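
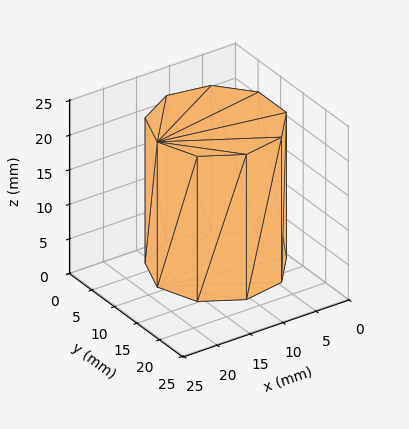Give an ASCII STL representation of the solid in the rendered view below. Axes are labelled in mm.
Reading the render: the shape is a regular 9-sided prism (a cylinder approximated with 9 flat sides), circumscribed radius ≈ 9 mm, height ≈ 21 mm (dimensions read to the nearest mm from the axis ticks). For the STL, each face is triangulated and given an outward normal.

solid part
  facet normal 0.0000 0.0000 -1.0000
    outer loop
      vertex 10.563 17.863 0.000
      vertex 15.894 14.785 0.000
      vertex 18.000 9.000 0.000
    endloop
  endfacet
  facet normal 0.0000 0.0000 -1.0000
    outer loop
      vertex 4.500 16.794 0.000
      vertex 10.563 17.863 0.000
      vertex 18.000 9.000 0.000
    endloop
  endfacet
  facet normal 0.0000 0.0000 -1.0000
    outer loop
      vertex 0.543 12.078 0.000
      vertex 4.500 16.794 0.000
      vertex 18.000 9.000 0.000
    endloop
  endfacet
  facet normal 0.0000 0.0000 -1.0000
    outer loop
      vertex 0.543 5.922 0.000
      vertex 0.543 12.078 0.000
      vertex 18.000 9.000 0.000
    endloop
  endfacet
  facet normal 0.0000 0.0000 -1.0000
    outer loop
      vertex 4.500 1.206 0.000
      vertex 0.543 5.922 0.000
      vertex 18.000 9.000 0.000
    endloop
  endfacet
  facet normal 0.0000 0.0000 -1.0000
    outer loop
      vertex 10.563 0.137 0.000
      vertex 4.500 1.206 0.000
      vertex 18.000 9.000 0.000
    endloop
  endfacet
  facet normal 0.0000 0.0000 -1.0000
    outer loop
      vertex 15.894 3.215 0.000
      vertex 10.563 0.137 0.000
      vertex 18.000 9.000 0.000
    endloop
  endfacet
  facet normal 0.0000 0.0000 1.0000
    outer loop
      vertex 18.000 9.000 21.000
      vertex 15.894 14.785 21.000
      vertex 10.563 17.863 21.000
    endloop
  endfacet
  facet normal 0.0000 0.0000 1.0000
    outer loop
      vertex 18.000 9.000 21.000
      vertex 10.563 17.863 21.000
      vertex 4.500 16.794 21.000
    endloop
  endfacet
  facet normal 0.0000 0.0000 1.0000
    outer loop
      vertex 18.000 9.000 21.000
      vertex 4.500 16.794 21.000
      vertex 0.543 12.078 21.000
    endloop
  endfacet
  facet normal 0.0000 0.0000 1.0000
    outer loop
      vertex 18.000 9.000 21.000
      vertex 0.543 12.078 21.000
      vertex 0.543 5.922 21.000
    endloop
  endfacet
  facet normal 0.0000 0.0000 1.0000
    outer loop
      vertex 18.000 9.000 21.000
      vertex 0.543 5.922 21.000
      vertex 4.500 1.206 21.000
    endloop
  endfacet
  facet normal 0.0000 0.0000 1.0000
    outer loop
      vertex 18.000 9.000 21.000
      vertex 4.500 1.206 21.000
      vertex 10.563 0.137 21.000
    endloop
  endfacet
  facet normal 0.0000 0.0000 1.0000
    outer loop
      vertex 18.000 9.000 21.000
      vertex 10.563 0.137 21.000
      vertex 15.894 3.215 21.000
    endloop
  endfacet
  facet normal 0.9397 0.3421 0.0000
    outer loop
      vertex 18.000 9.000 0.000
      vertex 15.894 14.785 0.000
      vertex 15.894 14.785 21.000
    endloop
  endfacet
  facet normal 0.9397 0.3421 0.0000
    outer loop
      vertex 18.000 9.000 0.000
      vertex 15.894 14.785 21.000
      vertex 18.000 9.000 21.000
    endloop
  endfacet
  facet normal 0.5000 0.8660 0.0000
    outer loop
      vertex 15.894 14.785 0.000
      vertex 10.563 17.863 0.000
      vertex 10.563 17.863 21.000
    endloop
  endfacet
  facet normal 0.5000 0.8660 0.0000
    outer loop
      vertex 15.894 14.785 0.000
      vertex 10.563 17.863 21.000
      vertex 15.894 14.785 21.000
    endloop
  endfacet
  facet normal -0.1736 0.9848 0.0000
    outer loop
      vertex 10.563 17.863 0.000
      vertex 4.500 16.794 0.000
      vertex 4.500 16.794 21.000
    endloop
  endfacet
  facet normal -0.1736 0.9848 0.0000
    outer loop
      vertex 10.563 17.863 0.000
      vertex 4.500 16.794 21.000
      vertex 10.563 17.863 21.000
    endloop
  endfacet
  facet normal -0.7661 0.6428 0.0000
    outer loop
      vertex 4.500 16.794 0.000
      vertex 0.543 12.078 0.000
      vertex 0.543 12.078 21.000
    endloop
  endfacet
  facet normal -0.7661 0.6428 0.0000
    outer loop
      vertex 4.500 16.794 0.000
      vertex 0.543 12.078 21.000
      vertex 4.500 16.794 21.000
    endloop
  endfacet
  facet normal -1.0000 0.0000 0.0000
    outer loop
      vertex 0.543 12.078 0.000
      vertex 0.543 5.922 0.000
      vertex 0.543 5.922 21.000
    endloop
  endfacet
  facet normal -1.0000 0.0000 0.0000
    outer loop
      vertex 0.543 12.078 0.000
      vertex 0.543 5.922 21.000
      vertex 0.543 12.078 21.000
    endloop
  endfacet
  facet normal -0.7661 -0.6428 0.0000
    outer loop
      vertex 0.543 5.922 0.000
      vertex 4.500 1.206 0.000
      vertex 4.500 1.206 21.000
    endloop
  endfacet
  facet normal -0.7661 -0.6428 0.0000
    outer loop
      vertex 0.543 5.922 0.000
      vertex 4.500 1.206 21.000
      vertex 0.543 5.922 21.000
    endloop
  endfacet
  facet normal -0.1736 -0.9848 0.0000
    outer loop
      vertex 4.500 1.206 0.000
      vertex 10.563 0.137 0.000
      vertex 10.563 0.137 21.000
    endloop
  endfacet
  facet normal -0.1736 -0.9848 0.0000
    outer loop
      vertex 4.500 1.206 0.000
      vertex 10.563 0.137 21.000
      vertex 4.500 1.206 21.000
    endloop
  endfacet
  facet normal 0.5000 -0.8660 0.0000
    outer loop
      vertex 10.563 0.137 0.000
      vertex 15.894 3.215 0.000
      vertex 15.894 3.215 21.000
    endloop
  endfacet
  facet normal 0.5000 -0.8660 0.0000
    outer loop
      vertex 10.563 0.137 0.000
      vertex 15.894 3.215 21.000
      vertex 10.563 0.137 21.000
    endloop
  endfacet
  facet normal 0.9397 -0.3421 0.0000
    outer loop
      vertex 15.894 3.215 0.000
      vertex 18.000 9.000 0.000
      vertex 18.000 9.000 21.000
    endloop
  endfacet
  facet normal 0.9397 -0.3421 0.0000
    outer loop
      vertex 15.894 3.215 0.000
      vertex 18.000 9.000 21.000
      vertex 15.894 3.215 21.000
    endloop
  endfacet
endsolid part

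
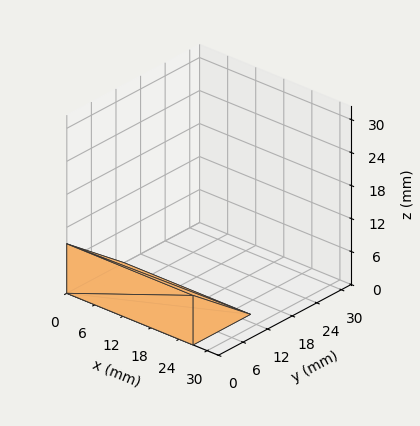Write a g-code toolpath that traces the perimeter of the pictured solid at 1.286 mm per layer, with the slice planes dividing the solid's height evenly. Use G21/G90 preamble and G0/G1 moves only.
Reading the render: the shape is a wedge (ramp): 27 × 14 mm base, rising to 9 mm along the y=0 edge and sloping linearly to z=0 at y=14 (dimensions read to the nearest mm from the axis ticks). For the g-code, the solid's height is divided into equal slices at the stated Δz and each level perimeter traced with G1 moves after a G0 lift.

; perimeter-only toolpath
G21 ; units = mm
G90 ; absolute positioning
G28 ; home
; layer 1
G0 Z1.286
G0 X0.000 Y0.000
G1 X27.000 Y0.000
G1 X27.000 Y12.000
G1 X0.000 Y12.000
G1 X0.000 Y0.000
; layer 2
G0 Z2.571
G0 X0.000 Y0.000
G1 X27.000 Y0.000
G1 X27.000 Y10.000
G1 X0.000 Y10.000
G1 X0.000 Y0.000
; layer 3
G0 Z3.857
G0 X0.000 Y0.000
G1 X27.000 Y0.000
G1 X27.000 Y8.000
G1 X0.000 Y8.000
G1 X0.000 Y0.000
; layer 4
G0 Z5.143
G0 X0.000 Y0.000
G1 X27.000 Y0.000
G1 X27.000 Y6.000
G1 X0.000 Y6.000
G1 X0.000 Y0.000
; layer 5
G0 Z6.429
G0 X0.000 Y0.000
G1 X27.000 Y0.000
G1 X27.000 Y4.000
G1 X0.000 Y4.000
G1 X0.000 Y0.000
; layer 6
G0 Z7.714
G0 X0.000 Y0.000
G1 X27.000 Y0.000
G1 X27.000 Y2.000
G1 X0.000 Y2.000
G1 X0.000 Y0.000
M2 ; end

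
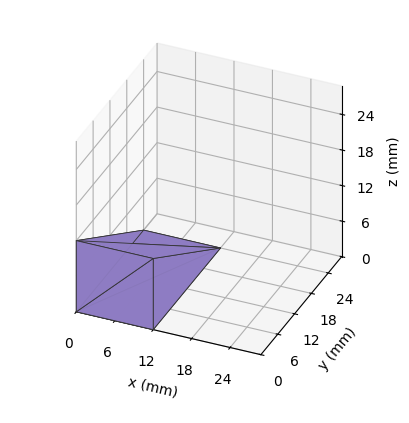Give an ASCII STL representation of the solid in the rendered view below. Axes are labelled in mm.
Reading the render: the shape is a wedge (ramp): 12 × 24 mm base, rising to 12 mm along the y=0 edge and sloping linearly to z=0 at y=24 (dimensions read to the nearest mm from the axis ticks). For the STL, each face is triangulated and given an outward normal.

solid part
  facet normal 0.0000 0.0000 -1.0000
    outer loop
      vertex 12.000 24.000 0.000
      vertex 12.000 0.000 0.000
      vertex 0.000 0.000 0.000
    endloop
  endfacet
  facet normal 0.0000 0.0000 -1.0000
    outer loop
      vertex 0.000 24.000 0.000
      vertex 12.000 24.000 0.000
      vertex 0.000 0.000 0.000
    endloop
  endfacet
  facet normal 0.0000 -1.0000 0.0000
    outer loop
      vertex 0.000 0.000 0.000
      vertex 12.000 0.000 0.000
      vertex 12.000 0.000 12.000
    endloop
  endfacet
  facet normal 0.0000 -1.0000 0.0000
    outer loop
      vertex 0.000 0.000 0.000
      vertex 12.000 0.000 12.000
      vertex 0.000 0.000 12.000
    endloop
  endfacet
  facet normal 0.0000 0.4472 0.8944
    outer loop
      vertex 0.000 0.000 12.000
      vertex 12.000 0.000 12.000
      vertex 12.000 24.000 0.000
    endloop
  endfacet
  facet normal 0.0000 0.4472 0.8944
    outer loop
      vertex 0.000 0.000 12.000
      vertex 12.000 24.000 0.000
      vertex 0.000 24.000 0.000
    endloop
  endfacet
  facet normal -1.0000 0.0000 0.0000
    outer loop
      vertex 0.000 0.000 12.000
      vertex 0.000 24.000 0.000
      vertex 0.000 0.000 0.000
    endloop
  endfacet
  facet normal 1.0000 0.0000 0.0000
    outer loop
      vertex 12.000 0.000 0.000
      vertex 12.000 24.000 0.000
      vertex 12.000 0.000 12.000
    endloop
  endfacet
endsolid part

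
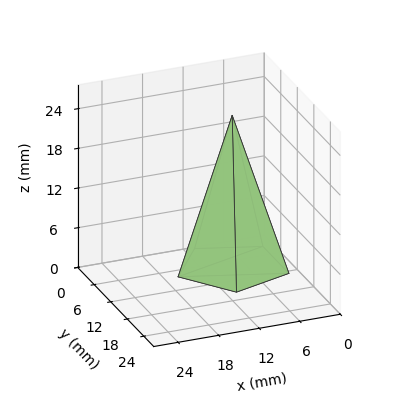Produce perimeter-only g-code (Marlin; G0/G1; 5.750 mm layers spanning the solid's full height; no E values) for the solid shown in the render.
Reading the render: the shape is a regular 5-sided pyramid, base circumscribed radius ≈ 8 mm, apex at z ≈ 23 mm (dimensions read to the nearest mm from the axis ticks). For the g-code, the solid's height is divided into equal slices at the stated Δz and each level perimeter traced with G1 moves after a G0 lift.

; perimeter-only toolpath
G21 ; units = mm
G90 ; absolute positioning
G28 ; home
; layer 1
G0 Z5.750
G0 X14.000 Y8.000
G1 X9.854 Y13.706
G1 X3.146 Y11.527
G1 X3.146 Y4.473
G1 X9.854 Y2.294
G1 X14.000 Y8.000
; layer 2
G0 Z11.500
G0 X12.000 Y8.000
G1 X9.236 Y11.804
G1 X4.764 Y10.351
G1 X4.764 Y5.649
G1 X9.236 Y4.196
G1 X12.000 Y8.000
; layer 3
G0 Z17.250
G0 X10.000 Y8.000
G1 X8.618 Y9.902
G1 X6.382 Y9.175
G1 X6.382 Y6.825
G1 X8.618 Y6.098
G1 X10.000 Y8.000
M2 ; end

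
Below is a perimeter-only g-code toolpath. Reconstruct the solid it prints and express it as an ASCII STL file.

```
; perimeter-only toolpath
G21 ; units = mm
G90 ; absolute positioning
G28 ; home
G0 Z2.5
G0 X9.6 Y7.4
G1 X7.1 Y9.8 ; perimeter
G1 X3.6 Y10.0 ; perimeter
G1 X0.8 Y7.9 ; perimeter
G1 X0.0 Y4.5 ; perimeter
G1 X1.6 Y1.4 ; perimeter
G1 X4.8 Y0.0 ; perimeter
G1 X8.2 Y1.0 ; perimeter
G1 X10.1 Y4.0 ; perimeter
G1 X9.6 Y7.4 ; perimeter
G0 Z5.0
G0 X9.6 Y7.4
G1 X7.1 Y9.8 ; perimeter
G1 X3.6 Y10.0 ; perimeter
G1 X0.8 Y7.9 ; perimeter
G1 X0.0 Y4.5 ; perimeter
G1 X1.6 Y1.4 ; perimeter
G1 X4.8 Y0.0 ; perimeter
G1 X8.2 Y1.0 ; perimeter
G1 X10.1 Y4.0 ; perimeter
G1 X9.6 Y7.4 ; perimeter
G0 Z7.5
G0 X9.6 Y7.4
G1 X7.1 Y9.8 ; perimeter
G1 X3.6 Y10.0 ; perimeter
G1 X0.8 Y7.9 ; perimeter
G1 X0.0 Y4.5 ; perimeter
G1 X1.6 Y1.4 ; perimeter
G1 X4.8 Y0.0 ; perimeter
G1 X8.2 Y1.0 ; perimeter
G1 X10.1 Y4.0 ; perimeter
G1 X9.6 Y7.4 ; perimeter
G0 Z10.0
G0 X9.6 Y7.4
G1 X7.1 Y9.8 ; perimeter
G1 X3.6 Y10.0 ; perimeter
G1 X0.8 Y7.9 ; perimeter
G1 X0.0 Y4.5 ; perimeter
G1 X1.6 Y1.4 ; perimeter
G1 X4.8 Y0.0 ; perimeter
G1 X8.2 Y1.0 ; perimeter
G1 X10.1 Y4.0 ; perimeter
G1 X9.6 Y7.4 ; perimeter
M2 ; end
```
solid part
  facet normal 0.0000 0.0000 -1.0000
    outer loop
      vertex 3.6 10.0 0.0
      vertex 7.1 9.8 0.0
      vertex 9.6 7.4 0.0
    endloop
  endfacet
  facet normal 0.0000 0.0000 -1.0000
    outer loop
      vertex 0.8 7.9 0.0
      vertex 3.6 10.0 0.0
      vertex 9.6 7.4 0.0
    endloop
  endfacet
  facet normal 0.0000 0.0000 -1.0000
    outer loop
      vertex 0.0 4.5 0.0
      vertex 0.8 7.9 0.0
      vertex 9.6 7.4 0.0
    endloop
  endfacet
  facet normal 0.0000 0.0000 -1.0000
    outer loop
      vertex 1.6 1.4 0.0
      vertex 0.0 4.5 0.0
      vertex 9.6 7.4 0.0
    endloop
  endfacet
  facet normal 0.0000 0.0000 -1.0000
    outer loop
      vertex 4.8 0.0 0.0
      vertex 1.6 1.4 0.0
      vertex 9.6 7.4 0.0
    endloop
  endfacet
  facet normal 0.0000 0.0000 -1.0000
    outer loop
      vertex 8.2 1.0 0.0
      vertex 4.8 0.0 0.0
      vertex 9.6 7.4 0.0
    endloop
  endfacet
  facet normal 0.0000 0.0000 -1.0000
    outer loop
      vertex 10.1 4.0 0.0
      vertex 8.2 1.0 0.0
      vertex 9.6 7.4 0.0
    endloop
  endfacet
  facet normal 0.0000 0.0000 1.0000
    outer loop
      vertex 9.6 7.4 10.0
      vertex 7.1 9.8 10.0
      vertex 3.6 10.0 10.0
    endloop
  endfacet
  facet normal 0.0000 0.0000 1.0000
    outer loop
      vertex 9.6 7.4 10.0
      vertex 3.6 10.0 10.0
      vertex 0.8 7.9 10.0
    endloop
  endfacet
  facet normal 0.0000 0.0000 1.0000
    outer loop
      vertex 9.6 7.4 10.0
      vertex 0.8 7.9 10.0
      vertex 0.0 4.5 10.0
    endloop
  endfacet
  facet normal 0.0000 0.0000 1.0000
    outer loop
      vertex 9.6 7.4 10.0
      vertex 0.0 4.5 10.0
      vertex 1.6 1.4 10.0
    endloop
  endfacet
  facet normal 0.0000 0.0000 1.0000
    outer loop
      vertex 9.6 7.4 10.0
      vertex 1.6 1.4 10.0
      vertex 4.8 0.0 10.0
    endloop
  endfacet
  facet normal 0.0000 0.0000 1.0000
    outer loop
      vertex 9.6 7.4 10.0
      vertex 4.8 0.0 10.0
      vertex 8.2 1.0 10.0
    endloop
  endfacet
  facet normal 0.0000 0.0000 1.0000
    outer loop
      vertex 9.6 7.4 10.0
      vertex 8.2 1.0 10.0
      vertex 10.1 4.0 10.0
    endloop
  endfacet
  facet normal 0.6925 0.7214 0.0000
    outer loop
      vertex 9.6 7.4 0.0
      vertex 7.1 9.8 0.0
      vertex 7.1 9.8 10.0
    endloop
  endfacet
  facet normal 0.6925 0.7214 0.0000
    outer loop
      vertex 9.6 7.4 0.0
      vertex 7.1 9.8 10.0
      vertex 9.6 7.4 10.0
    endloop
  endfacet
  facet normal 0.0570 0.9984 0.0000
    outer loop
      vertex 7.1 9.8 0.0
      vertex 3.6 10.0 0.0
      vertex 3.6 10.0 10.0
    endloop
  endfacet
  facet normal 0.0570 0.9984 0.0000
    outer loop
      vertex 7.1 9.8 0.0
      vertex 3.6 10.0 10.0
      vertex 7.1 9.8 10.0
    endloop
  endfacet
  facet normal -0.6000 0.8000 0.0000
    outer loop
      vertex 3.6 10.0 0.0
      vertex 0.8 7.9 0.0
      vertex 0.8 7.9 10.0
    endloop
  endfacet
  facet normal -0.6000 0.8000 0.0000
    outer loop
      vertex 3.6 10.0 0.0
      vertex 0.8 7.9 10.0
      vertex 3.6 10.0 10.0
    endloop
  endfacet
  facet normal -0.9734 0.2290 0.0000
    outer loop
      vertex 0.8 7.9 0.0
      vertex 0.0 4.5 0.0
      vertex 0.0 4.5 10.0
    endloop
  endfacet
  facet normal -0.9734 0.2290 0.0000
    outer loop
      vertex 0.8 7.9 0.0
      vertex 0.0 4.5 10.0
      vertex 0.8 7.9 10.0
    endloop
  endfacet
  facet normal -0.8886 -0.4586 0.0000
    outer loop
      vertex 0.0 4.5 0.0
      vertex 1.6 1.4 0.0
      vertex 1.6 1.4 10.0
    endloop
  endfacet
  facet normal -0.8886 -0.4586 0.0000
    outer loop
      vertex 0.0 4.5 0.0
      vertex 1.6 1.4 10.0
      vertex 0.0 4.5 10.0
    endloop
  endfacet
  facet normal -0.4008 -0.9162 0.0000
    outer loop
      vertex 1.6 1.4 0.0
      vertex 4.8 0.0 0.0
      vertex 4.8 0.0 10.0
    endloop
  endfacet
  facet normal -0.4008 -0.9162 0.0000
    outer loop
      vertex 1.6 1.4 0.0
      vertex 4.8 0.0 10.0
      vertex 1.6 1.4 10.0
    endloop
  endfacet
  facet normal 0.2822 -0.9594 0.0000
    outer loop
      vertex 4.8 0.0 0.0
      vertex 8.2 1.0 0.0
      vertex 8.2 1.0 10.0
    endloop
  endfacet
  facet normal 0.2822 -0.9594 0.0000
    outer loop
      vertex 4.8 0.0 0.0
      vertex 8.2 1.0 10.0
      vertex 4.8 0.0 10.0
    endloop
  endfacet
  facet normal 0.8448 -0.5351 0.0000
    outer loop
      vertex 8.2 1.0 0.0
      vertex 10.1 4.0 0.0
      vertex 10.1 4.0 10.0
    endloop
  endfacet
  facet normal 0.8448 -0.5351 0.0000
    outer loop
      vertex 8.2 1.0 0.0
      vertex 10.1 4.0 10.0
      vertex 8.2 1.0 10.0
    endloop
  endfacet
  facet normal 0.9894 0.1455 0.0000
    outer loop
      vertex 10.1 4.0 0.0
      vertex 9.6 7.4 0.0
      vertex 9.6 7.4 10.0
    endloop
  endfacet
  facet normal 0.9894 0.1455 0.0000
    outer loop
      vertex 10.1 4.0 0.0
      vertex 9.6 7.4 10.0
      vertex 10.1 4.0 10.0
    endloop
  endfacet
endsolid part

The G0 Z moves step by Δz≈2.5 mm. Every layer's G1 loop is the same polygon, so the solid is a straight extrusion of it from z=0 to z≈10. Closing with flat bottom and top caps and triangulating gives 32 facets — a regular 9-sided prism (a cylinder approximated with 9 flat sides), circumscribed radius ≈ 5.1 mm, height ≈ 10 mm.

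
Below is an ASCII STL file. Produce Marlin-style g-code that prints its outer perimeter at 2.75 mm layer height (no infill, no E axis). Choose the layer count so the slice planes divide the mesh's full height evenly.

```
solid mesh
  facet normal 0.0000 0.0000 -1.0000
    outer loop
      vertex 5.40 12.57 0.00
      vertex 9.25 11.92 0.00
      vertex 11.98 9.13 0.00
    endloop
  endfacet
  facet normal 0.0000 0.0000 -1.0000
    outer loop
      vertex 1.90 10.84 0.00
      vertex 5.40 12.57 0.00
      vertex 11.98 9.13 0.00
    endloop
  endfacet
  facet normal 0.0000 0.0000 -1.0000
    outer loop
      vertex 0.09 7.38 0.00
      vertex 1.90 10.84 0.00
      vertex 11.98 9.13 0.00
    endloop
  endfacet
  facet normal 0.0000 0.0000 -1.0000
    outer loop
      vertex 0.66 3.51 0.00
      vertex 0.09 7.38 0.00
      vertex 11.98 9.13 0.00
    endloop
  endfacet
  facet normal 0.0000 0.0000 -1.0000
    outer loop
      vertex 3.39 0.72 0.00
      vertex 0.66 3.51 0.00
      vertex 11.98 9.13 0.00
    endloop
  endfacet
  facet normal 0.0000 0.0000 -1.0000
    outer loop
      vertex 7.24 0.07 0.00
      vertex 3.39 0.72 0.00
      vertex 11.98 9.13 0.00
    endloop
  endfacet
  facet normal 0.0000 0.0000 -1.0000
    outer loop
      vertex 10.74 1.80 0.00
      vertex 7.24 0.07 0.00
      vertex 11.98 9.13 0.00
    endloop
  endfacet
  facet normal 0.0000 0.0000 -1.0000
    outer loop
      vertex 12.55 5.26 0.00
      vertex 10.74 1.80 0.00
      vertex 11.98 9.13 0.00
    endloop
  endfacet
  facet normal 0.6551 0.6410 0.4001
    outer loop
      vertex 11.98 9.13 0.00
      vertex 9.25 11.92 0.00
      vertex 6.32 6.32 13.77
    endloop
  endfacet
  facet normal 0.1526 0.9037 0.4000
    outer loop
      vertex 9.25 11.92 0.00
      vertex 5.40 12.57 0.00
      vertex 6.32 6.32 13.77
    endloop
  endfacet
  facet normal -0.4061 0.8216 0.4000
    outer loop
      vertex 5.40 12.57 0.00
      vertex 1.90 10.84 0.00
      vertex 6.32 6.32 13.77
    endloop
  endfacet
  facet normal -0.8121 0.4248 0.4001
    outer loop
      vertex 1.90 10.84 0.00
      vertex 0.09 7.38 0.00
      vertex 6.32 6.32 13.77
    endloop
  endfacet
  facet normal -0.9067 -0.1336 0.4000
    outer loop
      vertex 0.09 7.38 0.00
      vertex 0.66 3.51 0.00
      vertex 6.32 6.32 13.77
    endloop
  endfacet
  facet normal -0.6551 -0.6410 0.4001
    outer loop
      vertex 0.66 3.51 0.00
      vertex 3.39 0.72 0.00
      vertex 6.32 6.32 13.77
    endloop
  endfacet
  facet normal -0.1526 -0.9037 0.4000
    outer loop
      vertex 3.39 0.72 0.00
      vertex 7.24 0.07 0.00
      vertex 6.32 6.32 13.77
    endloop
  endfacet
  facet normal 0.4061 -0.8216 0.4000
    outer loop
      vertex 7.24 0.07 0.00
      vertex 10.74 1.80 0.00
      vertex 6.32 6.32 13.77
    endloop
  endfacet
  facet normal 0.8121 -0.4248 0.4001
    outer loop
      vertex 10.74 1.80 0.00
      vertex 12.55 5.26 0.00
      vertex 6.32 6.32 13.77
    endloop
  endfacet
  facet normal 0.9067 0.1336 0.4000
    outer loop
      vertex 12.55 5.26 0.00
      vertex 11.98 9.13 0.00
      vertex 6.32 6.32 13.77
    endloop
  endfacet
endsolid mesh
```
; perimeter-only toolpath
G21 ; units = mm
G90 ; absolute positioning
G28 ; home
; layer 1
G0 Z2.75
G0 X10.85 Y8.57
G1 X8.66 Y10.80
G1 X5.58 Y11.32
G1 X2.78 Y9.94
G1 X1.34 Y7.17
G1 X1.79 Y4.07
G1 X3.98 Y1.84
G1 X7.06 Y1.32
G1 X9.86 Y2.70
G1 X11.30 Y5.47
G1 X10.85 Y8.57
; layer 2
G0 Z5.51
G0 X9.72 Y8.01
G1 X8.08 Y9.68
G1 X5.77 Y10.07
G1 X3.67 Y9.03
G1 X2.58 Y6.96
G1 X2.92 Y4.63
G1 X4.56 Y2.96
G1 X6.87 Y2.57
G1 X8.97 Y3.61
G1 X10.06 Y5.68
G1 X9.72 Y8.01
; layer 3
G0 Z8.26
G0 X8.58 Y7.44
G1 X7.49 Y8.56
G1 X5.95 Y8.82
G1 X4.55 Y8.13
G1 X3.83 Y6.74
G1 X4.06 Y5.20
G1 X5.15 Y4.08
G1 X6.69 Y3.82
G1 X8.09 Y4.51
G1 X8.81 Y5.90
G1 X8.58 Y7.44
; layer 4
G0 Z11.02
G0 X7.45 Y6.88
G1 X6.91 Y7.44
G1 X6.14 Y7.57
G1 X5.44 Y7.22
G1 X5.07 Y6.53
G1 X5.19 Y5.76
G1 X5.73 Y5.20
G1 X6.50 Y5.07
G1 X7.20 Y5.42
G1 X7.57 Y6.11
G1 X7.45 Y6.88
M2 ; end

The solid is a regular 10-sided pyramid, base circumscribed radius ≈ 6.32 mm, apex at z ≈ 13.8 mm. Slicing at Δz = 2.75 mm — 5 equal slices spanning the solid's height, so layer i sits at z = i·h/5 — gives 4 non-empty perimeters. Each is a 10-segment closed polygon; G0 lifts to the layer z and rapids to the start vertex, then G1 traces the edges. The cross-section shrinks linearly with z (the slice at the apex is degenerate and omitted).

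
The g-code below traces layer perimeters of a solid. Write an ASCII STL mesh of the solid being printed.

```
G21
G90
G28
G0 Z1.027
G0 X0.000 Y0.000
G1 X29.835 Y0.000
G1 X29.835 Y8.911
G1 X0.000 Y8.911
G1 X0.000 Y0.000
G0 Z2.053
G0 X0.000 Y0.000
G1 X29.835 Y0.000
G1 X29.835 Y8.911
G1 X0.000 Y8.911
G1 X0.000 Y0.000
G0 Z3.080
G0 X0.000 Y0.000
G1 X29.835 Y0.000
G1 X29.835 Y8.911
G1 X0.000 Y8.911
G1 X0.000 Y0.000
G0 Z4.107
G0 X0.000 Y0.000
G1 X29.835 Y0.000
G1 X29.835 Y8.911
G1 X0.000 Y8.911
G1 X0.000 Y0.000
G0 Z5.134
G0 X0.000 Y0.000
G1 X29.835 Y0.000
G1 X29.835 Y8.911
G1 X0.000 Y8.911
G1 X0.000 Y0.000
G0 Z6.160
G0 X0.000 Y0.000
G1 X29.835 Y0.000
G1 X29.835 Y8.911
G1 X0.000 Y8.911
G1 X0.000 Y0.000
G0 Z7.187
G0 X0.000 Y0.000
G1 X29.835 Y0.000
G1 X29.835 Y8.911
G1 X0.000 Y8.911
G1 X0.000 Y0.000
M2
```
solid part
  facet normal 0.0000 0.0000 -1.0000
    outer loop
      vertex 29.835 8.911 0.000
      vertex 29.835 0.000 0.000
      vertex 0.000 0.000 0.000
    endloop
  endfacet
  facet normal 0.0000 0.0000 -1.0000
    outer loop
      vertex 0.000 8.911 0.000
      vertex 29.835 8.911 0.000
      vertex 0.000 0.000 0.000
    endloop
  endfacet
  facet normal 0.0000 0.0000 1.0000
    outer loop
      vertex 0.000 0.000 7.187
      vertex 29.835 0.000 7.187
      vertex 29.835 8.911 7.187
    endloop
  endfacet
  facet normal 0.0000 0.0000 1.0000
    outer loop
      vertex 0.000 0.000 7.187
      vertex 29.835 8.911 7.187
      vertex 0.000 8.911 7.187
    endloop
  endfacet
  facet normal 0.0000 -1.0000 0.0000
    outer loop
      vertex 0.000 0.000 0.000
      vertex 29.835 0.000 0.000
      vertex 29.835 0.000 7.187
    endloop
  endfacet
  facet normal 0.0000 -1.0000 0.0000
    outer loop
      vertex 0.000 0.000 0.000
      vertex 29.835 0.000 7.187
      vertex 0.000 0.000 7.187
    endloop
  endfacet
  facet normal 0.0000 1.0000 0.0000
    outer loop
      vertex 29.835 8.911 7.187
      vertex 29.835 8.911 0.000
      vertex 0.000 8.911 0.000
    endloop
  endfacet
  facet normal 0.0000 1.0000 0.0000
    outer loop
      vertex 0.000 8.911 7.187
      vertex 29.835 8.911 7.187
      vertex 0.000 8.911 0.000
    endloop
  endfacet
  facet normal -1.0000 0.0000 0.0000
    outer loop
      vertex 0.000 8.911 7.187
      vertex 0.000 8.911 0.000
      vertex 0.000 0.000 0.000
    endloop
  endfacet
  facet normal -1.0000 0.0000 0.0000
    outer loop
      vertex 0.000 0.000 7.187
      vertex 0.000 8.911 7.187
      vertex 0.000 0.000 0.000
    endloop
  endfacet
  facet normal 1.0000 0.0000 0.0000
    outer loop
      vertex 29.835 0.000 0.000
      vertex 29.835 8.911 0.000
      vertex 29.835 8.911 7.187
    endloop
  endfacet
  facet normal 1.0000 0.0000 0.0000
    outer loop
      vertex 29.835 0.000 0.000
      vertex 29.835 8.911 7.187
      vertex 29.835 0.000 7.187
    endloop
  endfacet
endsolid part

The G0 Z moves step by Δz≈1.027 mm. Every layer's G1 loop is the same polygon, so the solid is a straight extrusion of it from z=0 to z≈7.19. Closing with flat bottom and top caps and triangulating gives 12 facets — a rectangular box, roughly 29.8 × 8.91 mm footprint and 7.19 mm tall.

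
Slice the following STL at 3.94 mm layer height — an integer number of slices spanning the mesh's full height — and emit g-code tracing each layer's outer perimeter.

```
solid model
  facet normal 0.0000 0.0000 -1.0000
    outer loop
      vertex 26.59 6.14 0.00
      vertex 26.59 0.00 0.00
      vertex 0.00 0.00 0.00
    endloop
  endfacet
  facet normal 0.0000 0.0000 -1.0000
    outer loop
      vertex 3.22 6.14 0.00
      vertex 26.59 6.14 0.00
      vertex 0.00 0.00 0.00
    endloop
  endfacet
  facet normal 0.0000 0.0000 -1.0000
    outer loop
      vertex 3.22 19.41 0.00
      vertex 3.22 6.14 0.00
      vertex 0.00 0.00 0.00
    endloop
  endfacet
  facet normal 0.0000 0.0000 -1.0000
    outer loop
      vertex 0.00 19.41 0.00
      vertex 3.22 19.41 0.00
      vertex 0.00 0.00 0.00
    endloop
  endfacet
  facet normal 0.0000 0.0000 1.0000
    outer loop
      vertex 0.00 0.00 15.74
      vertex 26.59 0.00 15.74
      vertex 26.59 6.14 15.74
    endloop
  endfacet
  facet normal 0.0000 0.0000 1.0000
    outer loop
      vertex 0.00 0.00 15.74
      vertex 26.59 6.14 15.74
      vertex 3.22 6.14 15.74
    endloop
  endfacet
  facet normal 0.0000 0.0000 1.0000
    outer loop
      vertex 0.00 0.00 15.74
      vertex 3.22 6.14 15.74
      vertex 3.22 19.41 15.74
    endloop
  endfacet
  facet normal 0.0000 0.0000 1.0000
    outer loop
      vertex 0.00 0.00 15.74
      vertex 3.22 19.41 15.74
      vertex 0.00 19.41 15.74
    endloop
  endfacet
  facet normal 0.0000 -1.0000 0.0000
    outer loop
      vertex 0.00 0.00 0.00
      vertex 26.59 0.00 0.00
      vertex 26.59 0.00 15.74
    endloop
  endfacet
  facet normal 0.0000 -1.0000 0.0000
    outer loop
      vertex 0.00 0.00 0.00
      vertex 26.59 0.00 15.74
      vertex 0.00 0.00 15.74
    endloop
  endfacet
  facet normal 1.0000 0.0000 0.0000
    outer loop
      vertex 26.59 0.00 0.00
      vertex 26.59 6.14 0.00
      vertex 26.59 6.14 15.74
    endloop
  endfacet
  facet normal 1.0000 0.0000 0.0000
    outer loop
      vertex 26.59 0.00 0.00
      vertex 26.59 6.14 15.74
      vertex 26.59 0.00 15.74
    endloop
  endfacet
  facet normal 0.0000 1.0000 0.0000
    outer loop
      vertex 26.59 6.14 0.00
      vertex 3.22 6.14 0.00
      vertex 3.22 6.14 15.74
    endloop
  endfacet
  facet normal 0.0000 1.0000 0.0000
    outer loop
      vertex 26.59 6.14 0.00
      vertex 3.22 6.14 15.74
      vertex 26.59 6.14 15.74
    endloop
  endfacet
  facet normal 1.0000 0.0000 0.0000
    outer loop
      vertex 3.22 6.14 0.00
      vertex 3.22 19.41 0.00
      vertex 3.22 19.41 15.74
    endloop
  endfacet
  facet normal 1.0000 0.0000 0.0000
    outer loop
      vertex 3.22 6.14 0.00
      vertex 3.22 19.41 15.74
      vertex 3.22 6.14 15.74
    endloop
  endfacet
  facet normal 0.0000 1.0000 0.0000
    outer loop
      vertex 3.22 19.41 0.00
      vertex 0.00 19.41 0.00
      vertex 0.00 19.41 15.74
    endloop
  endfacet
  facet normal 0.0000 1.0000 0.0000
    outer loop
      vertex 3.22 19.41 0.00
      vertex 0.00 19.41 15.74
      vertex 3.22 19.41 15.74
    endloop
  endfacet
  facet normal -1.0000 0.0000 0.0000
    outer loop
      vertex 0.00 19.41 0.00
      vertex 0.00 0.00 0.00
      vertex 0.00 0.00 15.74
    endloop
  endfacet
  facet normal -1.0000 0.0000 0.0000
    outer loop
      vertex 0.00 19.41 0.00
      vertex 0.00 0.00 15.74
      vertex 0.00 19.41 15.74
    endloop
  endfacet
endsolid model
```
; perimeter-only toolpath
G21 ; units = mm
G90 ; absolute positioning
G28 ; home
; layer 1
G0 Z3.94
G0 X0.00 Y0.00
G1 X26.59 Y0.00
G1 X26.59 Y6.14
G1 X3.22 Y6.14
G1 X3.22 Y19.41
G1 X0.00 Y19.41
G1 X0.00 Y0.00
; layer 2
G0 Z7.87
G0 X0.00 Y0.00
G1 X26.59 Y0.00
G1 X26.59 Y6.14
G1 X3.22 Y6.14
G1 X3.22 Y19.41
G1 X0.00 Y19.41
G1 X0.00 Y0.00
; layer 3
G0 Z11.80
G0 X0.00 Y0.00
G1 X26.59 Y0.00
G1 X26.59 Y6.14
G1 X3.22 Y6.14
G1 X3.22 Y19.41
G1 X0.00 Y19.41
G1 X0.00 Y0.00
; layer 4
G0 Z15.74
G0 X0.00 Y0.00
G1 X26.59 Y0.00
G1 X26.59 Y6.14
G1 X3.22 Y6.14
G1 X3.22 Y19.41
G1 X0.00 Y19.41
G1 X0.00 Y0.00
M2 ; end

The solid is an L-shaped prism: outer 26.6 × 19.4 mm, arm thicknesses ≈ 6.14 mm (horizontal) and 3.22 mm (vertical), extruded 15.7 mm in z. Slicing at Δz = 3.94 mm — 4 equal slices spanning the solid's height, so layer i sits at z = i·h/4 — gives 4 non-empty perimeters. Each is a 6-segment closed polygon; G0 lifts to the layer z and rapids to the start vertex, then G1 traces the edges.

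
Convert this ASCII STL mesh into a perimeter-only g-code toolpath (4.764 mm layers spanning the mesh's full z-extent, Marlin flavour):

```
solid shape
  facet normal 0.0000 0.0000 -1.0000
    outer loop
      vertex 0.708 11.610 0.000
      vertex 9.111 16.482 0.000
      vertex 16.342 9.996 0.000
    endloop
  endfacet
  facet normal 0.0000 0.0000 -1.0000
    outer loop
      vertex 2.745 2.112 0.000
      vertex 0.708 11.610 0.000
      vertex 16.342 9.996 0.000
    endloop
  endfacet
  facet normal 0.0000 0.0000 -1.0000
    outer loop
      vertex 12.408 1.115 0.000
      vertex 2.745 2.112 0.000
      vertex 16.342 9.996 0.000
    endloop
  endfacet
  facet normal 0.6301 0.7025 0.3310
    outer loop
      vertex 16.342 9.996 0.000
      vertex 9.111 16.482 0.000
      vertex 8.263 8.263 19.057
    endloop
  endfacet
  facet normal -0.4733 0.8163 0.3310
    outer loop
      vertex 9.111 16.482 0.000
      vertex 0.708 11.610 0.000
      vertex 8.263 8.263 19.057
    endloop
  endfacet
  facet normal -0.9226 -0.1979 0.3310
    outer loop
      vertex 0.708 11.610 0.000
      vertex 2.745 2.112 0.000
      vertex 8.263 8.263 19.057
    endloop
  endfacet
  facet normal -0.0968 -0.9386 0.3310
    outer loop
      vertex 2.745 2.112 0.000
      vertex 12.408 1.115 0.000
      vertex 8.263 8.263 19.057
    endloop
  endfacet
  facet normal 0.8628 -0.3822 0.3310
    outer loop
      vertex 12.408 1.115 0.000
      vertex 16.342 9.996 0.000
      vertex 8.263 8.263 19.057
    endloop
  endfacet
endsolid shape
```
; perimeter-only toolpath
G21 ; units = mm
G90 ; absolute positioning
G28 ; home
; layer 1
G0 Z4.764
G0 X14.322 Y9.563
G1 X8.899 Y14.427
G1 X2.597 Y10.773
G1 X4.124 Y3.650
G1 X11.372 Y2.902
G1 X14.322 Y9.563
; layer 2
G0 Z9.528
G0 X12.302 Y9.130
G1 X8.687 Y12.372
G1 X4.486 Y9.936
G1 X5.504 Y5.188
G1 X10.335 Y4.689
G1 X12.302 Y9.130
; layer 3
G0 Z14.293
G0 X10.283 Y8.696
G1 X8.475 Y10.318
G1 X6.374 Y9.100
G1 X6.884 Y6.725
G1 X9.299 Y6.476
G1 X10.283 Y8.696
M2 ; end

The solid is a regular 5-sided pyramid, base circumscribed radius ≈ 8.26 mm, apex at z ≈ 19.1 mm. Slicing at Δz = 4.764 mm — 4 equal slices spanning the solid's height, so layer i sits at z = i·h/4 — gives 3 non-empty perimeters. Each is a 5-segment closed polygon; G0 lifts to the layer z and rapids to the start vertex, then G1 traces the edges. The cross-section shrinks linearly with z (the slice at the apex is degenerate and omitted).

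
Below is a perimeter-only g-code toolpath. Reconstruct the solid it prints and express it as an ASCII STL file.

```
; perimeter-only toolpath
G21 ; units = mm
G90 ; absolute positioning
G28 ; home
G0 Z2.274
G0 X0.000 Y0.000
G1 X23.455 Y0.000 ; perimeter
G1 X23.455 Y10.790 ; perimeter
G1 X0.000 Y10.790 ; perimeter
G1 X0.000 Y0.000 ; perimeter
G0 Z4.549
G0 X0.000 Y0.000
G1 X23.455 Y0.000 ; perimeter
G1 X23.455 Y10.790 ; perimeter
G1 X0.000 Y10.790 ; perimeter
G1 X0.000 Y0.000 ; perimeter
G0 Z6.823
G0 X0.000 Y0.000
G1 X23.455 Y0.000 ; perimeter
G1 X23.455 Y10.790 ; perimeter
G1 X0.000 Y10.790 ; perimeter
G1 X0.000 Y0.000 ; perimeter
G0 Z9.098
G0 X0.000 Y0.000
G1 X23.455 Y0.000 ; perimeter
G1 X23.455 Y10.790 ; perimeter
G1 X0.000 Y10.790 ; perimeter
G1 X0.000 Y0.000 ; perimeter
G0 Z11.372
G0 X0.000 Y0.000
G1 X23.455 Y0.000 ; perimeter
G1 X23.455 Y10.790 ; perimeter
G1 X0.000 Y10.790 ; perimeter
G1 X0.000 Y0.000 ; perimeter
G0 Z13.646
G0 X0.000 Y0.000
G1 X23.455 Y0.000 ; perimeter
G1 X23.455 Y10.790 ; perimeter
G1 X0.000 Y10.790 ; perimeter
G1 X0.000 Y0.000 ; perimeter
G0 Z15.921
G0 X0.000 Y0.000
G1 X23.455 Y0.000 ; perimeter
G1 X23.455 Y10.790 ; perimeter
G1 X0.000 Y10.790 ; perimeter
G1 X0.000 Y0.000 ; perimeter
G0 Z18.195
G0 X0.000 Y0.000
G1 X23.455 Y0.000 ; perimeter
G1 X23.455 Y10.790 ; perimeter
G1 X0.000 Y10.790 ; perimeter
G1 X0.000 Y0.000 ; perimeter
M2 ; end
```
solid part
  facet normal 0.0000 0.0000 -1.0000
    outer loop
      vertex 23.455 10.790 0.000
      vertex 23.455 0.000 0.000
      vertex 0.000 0.000 0.000
    endloop
  endfacet
  facet normal 0.0000 0.0000 -1.0000
    outer loop
      vertex 0.000 10.790 0.000
      vertex 23.455 10.790 0.000
      vertex 0.000 0.000 0.000
    endloop
  endfacet
  facet normal 0.0000 0.0000 1.0000
    outer loop
      vertex 0.000 0.000 18.195
      vertex 23.455 0.000 18.195
      vertex 23.455 10.790 18.195
    endloop
  endfacet
  facet normal 0.0000 0.0000 1.0000
    outer loop
      vertex 0.000 0.000 18.195
      vertex 23.455 10.790 18.195
      vertex 0.000 10.790 18.195
    endloop
  endfacet
  facet normal 0.0000 -1.0000 0.0000
    outer loop
      vertex 0.000 0.000 0.000
      vertex 23.455 0.000 0.000
      vertex 23.455 0.000 18.195
    endloop
  endfacet
  facet normal 0.0000 -1.0000 0.0000
    outer loop
      vertex 0.000 0.000 0.000
      vertex 23.455 0.000 18.195
      vertex 0.000 0.000 18.195
    endloop
  endfacet
  facet normal 0.0000 1.0000 0.0000
    outer loop
      vertex 23.455 10.790 18.195
      vertex 23.455 10.790 0.000
      vertex 0.000 10.790 0.000
    endloop
  endfacet
  facet normal 0.0000 1.0000 0.0000
    outer loop
      vertex 0.000 10.790 18.195
      vertex 23.455 10.790 18.195
      vertex 0.000 10.790 0.000
    endloop
  endfacet
  facet normal -1.0000 0.0000 0.0000
    outer loop
      vertex 0.000 10.790 18.195
      vertex 0.000 10.790 0.000
      vertex 0.000 0.000 0.000
    endloop
  endfacet
  facet normal -1.0000 0.0000 0.0000
    outer loop
      vertex 0.000 0.000 18.195
      vertex 0.000 10.790 18.195
      vertex 0.000 0.000 0.000
    endloop
  endfacet
  facet normal 1.0000 0.0000 0.0000
    outer loop
      vertex 23.455 0.000 0.000
      vertex 23.455 10.790 0.000
      vertex 23.455 10.790 18.195
    endloop
  endfacet
  facet normal 1.0000 0.0000 0.0000
    outer loop
      vertex 23.455 0.000 0.000
      vertex 23.455 10.790 18.195
      vertex 23.455 0.000 18.195
    endloop
  endfacet
endsolid part

The G0 Z moves step by Δz≈2.274 mm. Every layer's G1 loop is the same polygon, so the solid is a straight extrusion of it from z=0 to z≈18.2. Closing with flat bottom and top caps and triangulating gives 12 facets — a rectangular box, roughly 23.5 × 10.8 mm footprint and 18.2 mm tall.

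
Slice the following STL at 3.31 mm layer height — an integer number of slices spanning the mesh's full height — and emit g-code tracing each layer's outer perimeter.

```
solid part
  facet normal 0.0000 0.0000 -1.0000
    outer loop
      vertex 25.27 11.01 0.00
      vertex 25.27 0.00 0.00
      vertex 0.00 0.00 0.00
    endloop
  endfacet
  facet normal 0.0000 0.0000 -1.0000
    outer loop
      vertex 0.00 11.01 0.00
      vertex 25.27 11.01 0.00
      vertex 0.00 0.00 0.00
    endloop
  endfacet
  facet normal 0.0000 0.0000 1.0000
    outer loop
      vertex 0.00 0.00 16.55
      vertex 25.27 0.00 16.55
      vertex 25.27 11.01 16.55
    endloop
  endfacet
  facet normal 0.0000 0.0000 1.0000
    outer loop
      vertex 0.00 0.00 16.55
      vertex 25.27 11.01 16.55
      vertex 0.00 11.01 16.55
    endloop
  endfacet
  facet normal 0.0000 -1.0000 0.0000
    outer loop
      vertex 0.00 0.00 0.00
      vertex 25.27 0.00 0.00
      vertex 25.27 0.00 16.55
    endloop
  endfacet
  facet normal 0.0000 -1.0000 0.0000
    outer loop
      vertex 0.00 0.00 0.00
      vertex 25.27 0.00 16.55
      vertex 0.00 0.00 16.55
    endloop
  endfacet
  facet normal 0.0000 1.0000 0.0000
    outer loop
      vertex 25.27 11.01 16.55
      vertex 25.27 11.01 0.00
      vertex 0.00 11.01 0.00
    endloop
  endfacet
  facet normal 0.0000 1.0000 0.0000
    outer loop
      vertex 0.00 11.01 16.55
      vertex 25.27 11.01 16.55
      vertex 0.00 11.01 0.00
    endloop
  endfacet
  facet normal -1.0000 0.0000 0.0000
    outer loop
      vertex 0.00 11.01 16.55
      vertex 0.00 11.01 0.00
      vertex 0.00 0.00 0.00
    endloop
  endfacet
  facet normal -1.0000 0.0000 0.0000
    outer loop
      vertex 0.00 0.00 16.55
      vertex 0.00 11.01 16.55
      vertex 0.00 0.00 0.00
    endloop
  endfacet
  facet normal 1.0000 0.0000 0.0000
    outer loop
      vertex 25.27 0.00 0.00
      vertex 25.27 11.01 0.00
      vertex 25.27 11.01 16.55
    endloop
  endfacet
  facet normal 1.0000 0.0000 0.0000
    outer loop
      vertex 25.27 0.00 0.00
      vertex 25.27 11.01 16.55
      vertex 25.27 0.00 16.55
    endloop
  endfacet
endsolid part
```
; perimeter-only toolpath
G21 ; units = mm
G90 ; absolute positioning
G28 ; home
; layer 1
G0 Z3.31
G0 X0.00 Y0.00
G1 X25.27 Y0.00
G1 X25.27 Y11.01
G1 X0.00 Y11.01
G1 X0.00 Y0.00
; layer 2
G0 Z6.62
G0 X0.00 Y0.00
G1 X25.27 Y0.00
G1 X25.27 Y11.01
G1 X0.00 Y11.01
G1 X0.00 Y0.00
; layer 3
G0 Z9.93
G0 X0.00 Y0.00
G1 X25.27 Y0.00
G1 X25.27 Y11.01
G1 X0.00 Y11.01
G1 X0.00 Y0.00
; layer 4
G0 Z13.24
G0 X0.00 Y0.00
G1 X25.27 Y0.00
G1 X25.27 Y11.01
G1 X0.00 Y11.01
G1 X0.00 Y0.00
; layer 5
G0 Z16.55
G0 X0.00 Y0.00
G1 X25.27 Y0.00
G1 X25.27 Y11.01
G1 X0.00 Y11.01
G1 X0.00 Y0.00
M2 ; end

The solid is a rectangular box, roughly 25.3 × 11 mm footprint and 16.6 mm tall. Slicing at Δz = 3.31 mm — 5 equal slices spanning the solid's height, so layer i sits at z = i·h/5 — gives 5 non-empty perimeters. Each is a 4-segment closed polygon; G0 lifts to the layer z and rapids to the start vertex, then G1 traces the edges.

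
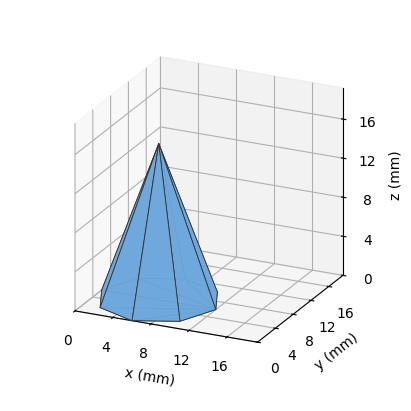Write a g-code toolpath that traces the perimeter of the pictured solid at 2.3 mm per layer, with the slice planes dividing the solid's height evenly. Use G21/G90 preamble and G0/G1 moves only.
Reading the render: the shape is a regular 8-sided pyramid, base circumscribed radius ≈ 6 mm, apex at z ≈ 16 mm (dimensions read to the nearest mm from the axis ticks). For the g-code, the solid's height is divided into equal slices at the stated Δz and each level perimeter traced with G1 moves after a G0 lift.

; perimeter-only toolpath
G21 ; units = mm
G90 ; absolute positioning
G28 ; home
; layer 1
G0 Z2.3
G0 X11.1 Y6.0
G1 X9.6 Y9.6
G1 X6.0 Y11.1
G1 X2.4 Y9.6
G1 X0.9 Y6.0
G1 X2.4 Y2.4
G1 X6.0 Y0.9
G1 X9.6 Y2.4
G1 X11.1 Y6.0
; layer 2
G0 Z4.6
G0 X10.3 Y6.0
G1 X9.0 Y9.0
G1 X6.0 Y10.3
G1 X3.0 Y9.0
G1 X1.7 Y6.0
G1 X3.0 Y3.0
G1 X6.0 Y1.7
G1 X9.0 Y3.0
G1 X10.3 Y6.0
; layer 3
G0 Z6.9
G0 X9.4 Y6.0
G1 X8.4 Y8.4
G1 X6.0 Y9.4
G1 X3.6 Y8.4
G1 X2.6 Y6.0
G1 X3.6 Y3.6
G1 X6.0 Y2.6
G1 X8.4 Y3.6
G1 X9.4 Y6.0
; layer 4
G0 Z9.1
G0 X8.6 Y6.0
G1 X7.8 Y7.8
G1 X6.0 Y8.6
G1 X4.2 Y7.8
G1 X3.4 Y6.0
G1 X4.2 Y4.2
G1 X6.0 Y3.4
G1 X7.8 Y4.2
G1 X8.6 Y6.0
; layer 5
G0 Z11.4
G0 X7.7 Y6.0
G1 X7.2 Y7.2
G1 X6.0 Y7.7
G1 X4.8 Y7.2
G1 X4.3 Y6.0
G1 X4.8 Y4.8
G1 X6.0 Y4.3
G1 X7.2 Y4.8
G1 X7.7 Y6.0
; layer 6
G0 Z13.7
G0 X6.9 Y6.0
G1 X6.6 Y6.6
G1 X6.0 Y6.9
G1 X5.4 Y6.6
G1 X5.1 Y6.0
G1 X5.4 Y5.4
G1 X6.0 Y5.1
G1 X6.6 Y5.4
G1 X6.9 Y6.0
M2 ; end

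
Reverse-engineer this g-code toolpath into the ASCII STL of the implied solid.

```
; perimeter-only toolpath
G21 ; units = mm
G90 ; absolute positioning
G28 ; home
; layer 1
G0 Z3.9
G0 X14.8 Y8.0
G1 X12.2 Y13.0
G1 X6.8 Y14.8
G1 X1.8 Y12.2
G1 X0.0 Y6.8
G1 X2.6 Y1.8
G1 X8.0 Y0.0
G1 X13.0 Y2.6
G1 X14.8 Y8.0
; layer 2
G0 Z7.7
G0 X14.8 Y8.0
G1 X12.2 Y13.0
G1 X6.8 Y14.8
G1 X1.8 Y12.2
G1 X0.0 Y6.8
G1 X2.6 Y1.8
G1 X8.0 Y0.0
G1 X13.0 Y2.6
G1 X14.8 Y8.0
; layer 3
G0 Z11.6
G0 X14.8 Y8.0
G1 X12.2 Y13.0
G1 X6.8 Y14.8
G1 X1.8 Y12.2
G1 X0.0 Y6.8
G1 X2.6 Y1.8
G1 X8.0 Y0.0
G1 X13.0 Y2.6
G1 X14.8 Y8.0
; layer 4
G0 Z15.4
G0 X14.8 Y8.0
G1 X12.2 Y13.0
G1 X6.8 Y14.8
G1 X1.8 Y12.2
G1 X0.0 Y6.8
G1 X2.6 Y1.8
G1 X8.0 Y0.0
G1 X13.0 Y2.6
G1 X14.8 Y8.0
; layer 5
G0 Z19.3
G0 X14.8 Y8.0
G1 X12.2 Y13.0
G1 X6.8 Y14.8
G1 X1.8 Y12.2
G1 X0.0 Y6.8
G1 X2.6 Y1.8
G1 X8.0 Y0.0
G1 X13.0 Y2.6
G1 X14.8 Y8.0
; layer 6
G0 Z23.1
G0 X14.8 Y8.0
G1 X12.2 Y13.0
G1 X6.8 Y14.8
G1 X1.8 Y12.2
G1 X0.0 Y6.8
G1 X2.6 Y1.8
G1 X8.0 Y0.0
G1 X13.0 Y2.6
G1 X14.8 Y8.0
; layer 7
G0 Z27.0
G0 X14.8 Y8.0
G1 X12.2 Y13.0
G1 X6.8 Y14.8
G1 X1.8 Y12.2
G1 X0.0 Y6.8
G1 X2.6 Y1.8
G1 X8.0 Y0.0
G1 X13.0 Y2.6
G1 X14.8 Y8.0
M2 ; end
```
solid part
  facet normal 0.0000 0.0000 -1.0000
    outer loop
      vertex 6.8 14.8 0.0
      vertex 12.2 13.0 0.0
      vertex 14.8 8.0 0.0
    endloop
  endfacet
  facet normal 0.0000 0.0000 -1.0000
    outer loop
      vertex 1.8 12.2 0.0
      vertex 6.8 14.8 0.0
      vertex 14.8 8.0 0.0
    endloop
  endfacet
  facet normal 0.0000 0.0000 -1.0000
    outer loop
      vertex 0.0 6.8 0.0
      vertex 1.8 12.2 0.0
      vertex 14.8 8.0 0.0
    endloop
  endfacet
  facet normal 0.0000 0.0000 -1.0000
    outer loop
      vertex 2.6 1.8 0.0
      vertex 0.0 6.8 0.0
      vertex 14.8 8.0 0.0
    endloop
  endfacet
  facet normal 0.0000 0.0000 -1.0000
    outer loop
      vertex 8.0 0.0 0.0
      vertex 2.6 1.8 0.0
      vertex 14.8 8.0 0.0
    endloop
  endfacet
  facet normal 0.0000 0.0000 -1.0000
    outer loop
      vertex 13.0 2.6 0.0
      vertex 8.0 0.0 0.0
      vertex 14.8 8.0 0.0
    endloop
  endfacet
  facet normal 0.0000 0.0000 1.0000
    outer loop
      vertex 14.8 8.0 27.0
      vertex 12.2 13.0 27.0
      vertex 6.8 14.8 27.0
    endloop
  endfacet
  facet normal 0.0000 0.0000 1.0000
    outer loop
      vertex 14.8 8.0 27.0
      vertex 6.8 14.8 27.0
      vertex 1.8 12.2 27.0
    endloop
  endfacet
  facet normal 0.0000 0.0000 1.0000
    outer loop
      vertex 14.8 8.0 27.0
      vertex 1.8 12.2 27.0
      vertex 0.0 6.8 27.0
    endloop
  endfacet
  facet normal 0.0000 0.0000 1.0000
    outer loop
      vertex 14.8 8.0 27.0
      vertex 0.0 6.8 27.0
      vertex 2.6 1.8 27.0
    endloop
  endfacet
  facet normal 0.0000 0.0000 1.0000
    outer loop
      vertex 14.8 8.0 27.0
      vertex 2.6 1.8 27.0
      vertex 8.0 0.0 27.0
    endloop
  endfacet
  facet normal 0.0000 0.0000 1.0000
    outer loop
      vertex 14.8 8.0 27.0
      vertex 8.0 0.0 27.0
      vertex 13.0 2.6 27.0
    endloop
  endfacet
  facet normal 0.8872 0.4614 0.0000
    outer loop
      vertex 14.8 8.0 0.0
      vertex 12.2 13.0 0.0
      vertex 12.2 13.0 27.0
    endloop
  endfacet
  facet normal 0.8872 0.4614 0.0000
    outer loop
      vertex 14.8 8.0 0.0
      vertex 12.2 13.0 27.0
      vertex 14.8 8.0 27.0
    endloop
  endfacet
  facet normal 0.3162 0.9487 0.0000
    outer loop
      vertex 12.2 13.0 0.0
      vertex 6.8 14.8 0.0
      vertex 6.8 14.8 27.0
    endloop
  endfacet
  facet normal 0.3162 0.9487 0.0000
    outer loop
      vertex 12.2 13.0 0.0
      vertex 6.8 14.8 27.0
      vertex 12.2 13.0 27.0
    endloop
  endfacet
  facet normal -0.4614 0.8872 0.0000
    outer loop
      vertex 6.8 14.8 0.0
      vertex 1.8 12.2 0.0
      vertex 1.8 12.2 27.0
    endloop
  endfacet
  facet normal -0.4614 0.8872 0.0000
    outer loop
      vertex 6.8 14.8 0.0
      vertex 1.8 12.2 27.0
      vertex 6.8 14.8 27.0
    endloop
  endfacet
  facet normal -0.9487 0.3162 0.0000
    outer loop
      vertex 1.8 12.2 0.0
      vertex 0.0 6.8 0.0
      vertex 0.0 6.8 27.0
    endloop
  endfacet
  facet normal -0.9487 0.3162 0.0000
    outer loop
      vertex 1.8 12.2 0.0
      vertex 0.0 6.8 27.0
      vertex 1.8 12.2 27.0
    endloop
  endfacet
  facet normal -0.8872 -0.4614 0.0000
    outer loop
      vertex 0.0 6.8 0.0
      vertex 2.6 1.8 0.0
      vertex 2.6 1.8 27.0
    endloop
  endfacet
  facet normal -0.8872 -0.4614 0.0000
    outer loop
      vertex 0.0 6.8 0.0
      vertex 2.6 1.8 27.0
      vertex 0.0 6.8 27.0
    endloop
  endfacet
  facet normal -0.3162 -0.9487 0.0000
    outer loop
      vertex 2.6 1.8 0.0
      vertex 8.0 0.0 0.0
      vertex 8.0 0.0 27.0
    endloop
  endfacet
  facet normal -0.3162 -0.9487 0.0000
    outer loop
      vertex 2.6 1.8 0.0
      vertex 8.0 0.0 27.0
      vertex 2.6 1.8 27.0
    endloop
  endfacet
  facet normal 0.4614 -0.8872 0.0000
    outer loop
      vertex 8.0 0.0 0.0
      vertex 13.0 2.6 0.0
      vertex 13.0 2.6 27.0
    endloop
  endfacet
  facet normal 0.4614 -0.8872 0.0000
    outer loop
      vertex 8.0 0.0 0.0
      vertex 13.0 2.6 27.0
      vertex 8.0 0.0 27.0
    endloop
  endfacet
  facet normal 0.9487 -0.3162 0.0000
    outer loop
      vertex 13.0 2.6 0.0
      vertex 14.8 8.0 0.0
      vertex 14.8 8.0 27.0
    endloop
  endfacet
  facet normal 0.9487 -0.3162 0.0000
    outer loop
      vertex 13.0 2.6 0.0
      vertex 14.8 8.0 27.0
      vertex 13.0 2.6 27.0
    endloop
  endfacet
endsolid part

The G0 Z moves step by Δz≈3.9 mm. Every layer's G1 loop is the same polygon, so the solid is a straight extrusion of it from z=0 to z≈27. Closing with flat bottom and top caps and triangulating gives 28 facets — a regular 8-sided prism (a cylinder approximated with 8 flat sides), circumscribed radius ≈ 7.4 mm, height ≈ 27 mm.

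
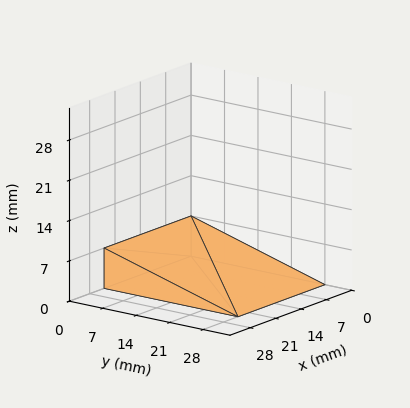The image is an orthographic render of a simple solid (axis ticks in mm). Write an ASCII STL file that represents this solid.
Reading the render: the shape is a wedge (ramp): 24 × 28 mm base, rising to 7 mm along the y=0 edge and sloping linearly to z=0 at y=28 (dimensions read to the nearest mm from the axis ticks). For the STL, each face is triangulated and given an outward normal.

solid part
  facet normal 0.0000 0.0000 -1.0000
    outer loop
      vertex 24.0 28.0 0.0
      vertex 24.0 0.0 0.0
      vertex 0.0 0.0 0.0
    endloop
  endfacet
  facet normal 0.0000 0.0000 -1.0000
    outer loop
      vertex 0.0 28.0 0.0
      vertex 24.0 28.0 0.0
      vertex 0.0 0.0 0.0
    endloop
  endfacet
  facet normal 0.0000 -1.0000 0.0000
    outer loop
      vertex 0.0 0.0 0.0
      vertex 24.0 0.0 0.0
      vertex 24.0 0.0 7.0
    endloop
  endfacet
  facet normal 0.0000 -1.0000 0.0000
    outer loop
      vertex 0.0 0.0 0.0
      vertex 24.0 0.0 7.0
      vertex 0.0 0.0 7.0
    endloop
  endfacet
  facet normal 0.0000 0.2425 0.9701
    outer loop
      vertex 0.0 0.0 7.0
      vertex 24.0 0.0 7.0
      vertex 24.0 28.0 0.0
    endloop
  endfacet
  facet normal 0.0000 0.2425 0.9701
    outer loop
      vertex 0.0 0.0 7.0
      vertex 24.0 28.0 0.0
      vertex 0.0 28.0 0.0
    endloop
  endfacet
  facet normal -1.0000 0.0000 0.0000
    outer loop
      vertex 0.0 0.0 7.0
      vertex 0.0 28.0 0.0
      vertex 0.0 0.0 0.0
    endloop
  endfacet
  facet normal 1.0000 0.0000 0.0000
    outer loop
      vertex 24.0 0.0 0.0
      vertex 24.0 28.0 0.0
      vertex 24.0 0.0 7.0
    endloop
  endfacet
endsolid part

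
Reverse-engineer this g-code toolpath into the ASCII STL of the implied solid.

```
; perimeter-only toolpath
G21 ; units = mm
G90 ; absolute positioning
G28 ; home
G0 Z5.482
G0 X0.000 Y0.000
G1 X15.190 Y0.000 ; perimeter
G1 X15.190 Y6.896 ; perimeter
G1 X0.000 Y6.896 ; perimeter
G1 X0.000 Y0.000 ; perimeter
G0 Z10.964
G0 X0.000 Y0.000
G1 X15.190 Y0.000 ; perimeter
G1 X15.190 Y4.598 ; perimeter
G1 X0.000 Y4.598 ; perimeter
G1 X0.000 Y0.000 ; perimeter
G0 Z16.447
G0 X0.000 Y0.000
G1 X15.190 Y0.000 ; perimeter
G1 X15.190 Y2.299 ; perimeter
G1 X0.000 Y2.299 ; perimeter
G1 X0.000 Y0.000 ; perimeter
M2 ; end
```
solid part
  facet normal 0.0000 0.0000 -1.0000
    outer loop
      vertex 15.190 9.195 0.000
      vertex 15.190 0.000 0.000
      vertex 0.000 0.000 0.000
    endloop
  endfacet
  facet normal 0.0000 0.0000 -1.0000
    outer loop
      vertex 0.000 9.195 0.000
      vertex 15.190 9.195 0.000
      vertex 0.000 0.000 0.000
    endloop
  endfacet
  facet normal 0.0000 -1.0000 0.0000
    outer loop
      vertex 0.000 0.000 0.000
      vertex 15.190 0.000 0.000
      vertex 15.190 0.000 21.929
    endloop
  endfacet
  facet normal 0.0000 -1.0000 0.0000
    outer loop
      vertex 0.000 0.000 0.000
      vertex 15.190 0.000 21.929
      vertex 0.000 0.000 21.929
    endloop
  endfacet
  facet normal 0.0000 0.9222 0.3867
    outer loop
      vertex 0.000 0.000 21.929
      vertex 15.190 0.000 21.929
      vertex 15.190 9.195 0.000
    endloop
  endfacet
  facet normal 0.0000 0.9222 0.3867
    outer loop
      vertex 0.000 0.000 21.929
      vertex 15.190 9.195 0.000
      vertex 0.000 9.195 0.000
    endloop
  endfacet
  facet normal -1.0000 0.0000 0.0000
    outer loop
      vertex 0.000 0.000 21.929
      vertex 0.000 9.195 0.000
      vertex 0.000 0.000 0.000
    endloop
  endfacet
  facet normal 1.0000 0.0000 0.0000
    outer loop
      vertex 15.190 0.000 0.000
      vertex 15.190 9.195 0.000
      vertex 15.190 0.000 21.929
    endloop
  endfacet
endsolid part

The G0 Z moves step by Δz≈5.482 mm. The G1 loops shrink linearly with z, so the solid tapers from its base footprint up to z≈21.9. Closing with a flat bottom cap and the tapered top and triangulating gives 8 facets — a wedge (ramp): 15.2 × 9.2 mm base, rising to 21.9 mm along the y=0 edge and sloping linearly to z=0 at y=9.2.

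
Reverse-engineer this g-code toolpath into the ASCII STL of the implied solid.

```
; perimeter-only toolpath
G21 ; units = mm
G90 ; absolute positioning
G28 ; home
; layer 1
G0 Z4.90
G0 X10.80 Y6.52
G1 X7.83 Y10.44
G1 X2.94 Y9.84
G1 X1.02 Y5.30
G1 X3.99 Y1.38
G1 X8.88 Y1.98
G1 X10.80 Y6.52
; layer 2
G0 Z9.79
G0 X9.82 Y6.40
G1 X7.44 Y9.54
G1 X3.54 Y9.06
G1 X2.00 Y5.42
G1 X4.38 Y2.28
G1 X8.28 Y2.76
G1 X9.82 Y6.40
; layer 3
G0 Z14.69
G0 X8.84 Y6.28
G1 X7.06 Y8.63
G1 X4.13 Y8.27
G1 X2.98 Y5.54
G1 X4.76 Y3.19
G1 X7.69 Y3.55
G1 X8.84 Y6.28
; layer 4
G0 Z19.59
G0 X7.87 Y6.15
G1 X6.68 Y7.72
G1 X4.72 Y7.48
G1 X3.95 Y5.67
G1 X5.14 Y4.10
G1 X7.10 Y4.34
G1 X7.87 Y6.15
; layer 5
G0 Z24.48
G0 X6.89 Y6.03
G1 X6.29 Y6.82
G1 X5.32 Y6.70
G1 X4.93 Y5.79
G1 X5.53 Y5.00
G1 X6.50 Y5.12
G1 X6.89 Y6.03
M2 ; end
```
solid part
  facet normal 0.0000 0.0000 -1.0000
    outer loop
      vertex 2.35 10.63 0.00
      vertex 8.21 11.35 0.00
      vertex 11.78 6.64 0.00
    endloop
  endfacet
  facet normal 0.0000 0.0000 -1.0000
    outer loop
      vertex 0.04 5.18 0.00
      vertex 2.35 10.63 0.00
      vertex 11.78 6.64 0.00
    endloop
  endfacet
  facet normal 0.0000 0.0000 -1.0000
    outer loop
      vertex 3.61 0.47 0.00
      vertex 0.04 5.18 0.00
      vertex 11.78 6.64 0.00
    endloop
  endfacet
  facet normal 0.0000 0.0000 -1.0000
    outer loop
      vertex 9.47 1.19 0.00
      vertex 3.61 0.47 0.00
      vertex 11.78 6.64 0.00
    endloop
  endfacet
  facet normal 0.7851 0.5951 0.1716
    outer loop
      vertex 11.78 6.64 0.00
      vertex 8.21 11.35 0.00
      vertex 5.91 5.91 29.38
    endloop
  endfacet
  facet normal -0.1201 0.9778 0.1716
    outer loop
      vertex 8.21 11.35 0.00
      vertex 2.35 10.63 0.00
      vertex 5.91 5.91 29.38
    endloop
  endfacet
  facet normal -0.9070 0.3845 0.1717
    outer loop
      vertex 2.35 10.63 0.00
      vertex 0.04 5.18 0.00
      vertex 5.91 5.91 29.38
    endloop
  endfacet
  facet normal -0.7851 -0.5951 0.1716
    outer loop
      vertex 0.04 5.18 0.00
      vertex 3.61 0.47 0.00
      vertex 5.91 5.91 29.38
    endloop
  endfacet
  facet normal 0.1201 -0.9778 0.1716
    outer loop
      vertex 3.61 0.47 0.00
      vertex 9.47 1.19 0.00
      vertex 5.91 5.91 29.38
    endloop
  endfacet
  facet normal 0.9070 -0.3845 0.1717
    outer loop
      vertex 9.47 1.19 0.00
      vertex 11.78 6.64 0.00
      vertex 5.91 5.91 29.38
    endloop
  endfacet
endsolid part

The G0 Z moves step by Δz≈4.90 mm. The G1 loops shrink linearly with z, so the solid tapers from its base footprint up to z≈29.4. Closing with a flat bottom cap and the tapered top and triangulating gives 10 facets — a regular 6-sided pyramid, base circumscribed radius ≈ 5.91 mm, apex at z ≈ 29.4 mm.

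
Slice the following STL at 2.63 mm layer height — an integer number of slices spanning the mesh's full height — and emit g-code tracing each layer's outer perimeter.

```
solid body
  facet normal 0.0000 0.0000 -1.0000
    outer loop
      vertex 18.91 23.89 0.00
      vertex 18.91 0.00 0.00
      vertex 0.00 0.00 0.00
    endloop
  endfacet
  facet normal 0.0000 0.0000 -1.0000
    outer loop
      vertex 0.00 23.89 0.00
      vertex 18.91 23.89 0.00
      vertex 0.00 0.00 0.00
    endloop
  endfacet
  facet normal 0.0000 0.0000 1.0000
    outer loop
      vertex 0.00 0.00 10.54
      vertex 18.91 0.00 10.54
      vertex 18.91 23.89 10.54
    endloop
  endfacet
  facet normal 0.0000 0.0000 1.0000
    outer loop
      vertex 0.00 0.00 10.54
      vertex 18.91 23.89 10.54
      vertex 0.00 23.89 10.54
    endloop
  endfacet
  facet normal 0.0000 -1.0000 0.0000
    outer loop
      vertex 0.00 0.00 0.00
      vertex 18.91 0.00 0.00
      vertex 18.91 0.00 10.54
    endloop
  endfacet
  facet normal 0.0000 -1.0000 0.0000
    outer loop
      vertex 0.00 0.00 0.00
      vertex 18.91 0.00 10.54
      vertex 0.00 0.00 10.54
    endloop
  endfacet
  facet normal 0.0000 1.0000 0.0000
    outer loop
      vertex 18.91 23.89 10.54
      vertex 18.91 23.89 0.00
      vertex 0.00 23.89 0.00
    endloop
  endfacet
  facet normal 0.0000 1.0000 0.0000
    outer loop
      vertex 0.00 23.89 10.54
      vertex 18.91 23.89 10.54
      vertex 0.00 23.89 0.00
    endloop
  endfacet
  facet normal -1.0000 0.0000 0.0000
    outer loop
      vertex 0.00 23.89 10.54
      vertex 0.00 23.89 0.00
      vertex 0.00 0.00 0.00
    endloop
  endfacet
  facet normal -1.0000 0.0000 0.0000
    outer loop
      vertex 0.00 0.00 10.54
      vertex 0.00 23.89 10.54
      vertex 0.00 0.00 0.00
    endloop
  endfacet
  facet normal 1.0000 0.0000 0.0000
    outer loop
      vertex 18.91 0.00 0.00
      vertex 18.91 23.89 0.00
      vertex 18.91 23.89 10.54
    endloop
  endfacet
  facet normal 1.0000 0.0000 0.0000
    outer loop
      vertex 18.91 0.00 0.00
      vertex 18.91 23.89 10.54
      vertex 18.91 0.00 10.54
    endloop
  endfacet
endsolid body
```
; perimeter-only toolpath
G21 ; units = mm
G90 ; absolute positioning
G28 ; home
; layer 1
G0 Z2.63
G0 X0.00 Y0.00
G1 X18.91 Y0.00
G1 X18.91 Y23.89
G1 X0.00 Y23.89
G1 X0.00 Y0.00
; layer 2
G0 Z5.27
G0 X0.00 Y0.00
G1 X18.91 Y0.00
G1 X18.91 Y23.89
G1 X0.00 Y23.89
G1 X0.00 Y0.00
; layer 3
G0 Z7.90
G0 X0.00 Y0.00
G1 X18.91 Y0.00
G1 X18.91 Y23.89
G1 X0.00 Y23.89
G1 X0.00 Y0.00
; layer 4
G0 Z10.54
G0 X0.00 Y0.00
G1 X18.91 Y0.00
G1 X18.91 Y23.89
G1 X0.00 Y23.89
G1 X0.00 Y0.00
M2 ; end

The solid is a rectangular box, roughly 18.9 × 23.9 mm footprint and 10.5 mm tall. Slicing at Δz = 2.63 mm — 4 equal slices spanning the solid's height, so layer i sits at z = i·h/4 — gives 4 non-empty perimeters. Each is a 4-segment closed polygon; G0 lifts to the layer z and rapids to the start vertex, then G1 traces the edges.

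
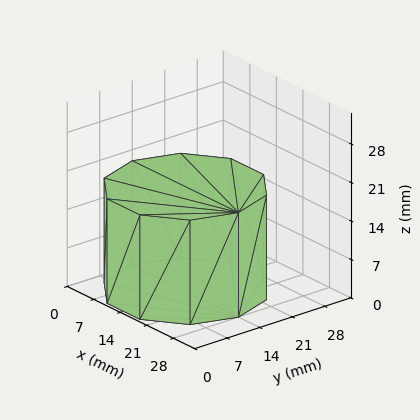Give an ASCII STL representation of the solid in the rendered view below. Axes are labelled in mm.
Reading the render: the shape is a regular 10-sided prism (a cylinder approximated with 10 flat sides), circumscribed radius ≈ 14 mm, height ≈ 19 mm (dimensions read to the nearest mm from the axis ticks). For the STL, each face is triangulated and given an outward normal.

solid part
  facet normal 0.0000 0.0000 -1.0000
    outer loop
      vertex 18.326 27.315 0.000
      vertex 25.326 22.229 0.000
      vertex 28.000 14.000 0.000
    endloop
  endfacet
  facet normal 0.0000 0.0000 -1.0000
    outer loop
      vertex 9.674 27.315 0.000
      vertex 18.326 27.315 0.000
      vertex 28.000 14.000 0.000
    endloop
  endfacet
  facet normal 0.0000 0.0000 -1.0000
    outer loop
      vertex 2.674 22.229 0.000
      vertex 9.674 27.315 0.000
      vertex 28.000 14.000 0.000
    endloop
  endfacet
  facet normal 0.0000 0.0000 -1.0000
    outer loop
      vertex 0.000 14.000 0.000
      vertex 2.674 22.229 0.000
      vertex 28.000 14.000 0.000
    endloop
  endfacet
  facet normal 0.0000 0.0000 -1.0000
    outer loop
      vertex 2.674 5.771 0.000
      vertex 0.000 14.000 0.000
      vertex 28.000 14.000 0.000
    endloop
  endfacet
  facet normal 0.0000 0.0000 -1.0000
    outer loop
      vertex 9.674 0.685 0.000
      vertex 2.674 5.771 0.000
      vertex 28.000 14.000 0.000
    endloop
  endfacet
  facet normal 0.0000 0.0000 -1.0000
    outer loop
      vertex 18.326 0.685 0.000
      vertex 9.674 0.685 0.000
      vertex 28.000 14.000 0.000
    endloop
  endfacet
  facet normal 0.0000 0.0000 -1.0000
    outer loop
      vertex 25.326 5.771 0.000
      vertex 18.326 0.685 0.000
      vertex 28.000 14.000 0.000
    endloop
  endfacet
  facet normal 0.0000 0.0000 1.0000
    outer loop
      vertex 28.000 14.000 19.000
      vertex 25.326 22.229 19.000
      vertex 18.326 27.315 19.000
    endloop
  endfacet
  facet normal 0.0000 0.0000 1.0000
    outer loop
      vertex 28.000 14.000 19.000
      vertex 18.326 27.315 19.000
      vertex 9.674 27.315 19.000
    endloop
  endfacet
  facet normal 0.0000 0.0000 1.0000
    outer loop
      vertex 28.000 14.000 19.000
      vertex 9.674 27.315 19.000
      vertex 2.674 22.229 19.000
    endloop
  endfacet
  facet normal 0.0000 0.0000 1.0000
    outer loop
      vertex 28.000 14.000 19.000
      vertex 2.674 22.229 19.000
      vertex 0.000 14.000 19.000
    endloop
  endfacet
  facet normal 0.0000 0.0000 1.0000
    outer loop
      vertex 28.000 14.000 19.000
      vertex 0.000 14.000 19.000
      vertex 2.674 5.771 19.000
    endloop
  endfacet
  facet normal 0.0000 0.0000 1.0000
    outer loop
      vertex 28.000 14.000 19.000
      vertex 2.674 5.771 19.000
      vertex 9.674 0.685 19.000
    endloop
  endfacet
  facet normal 0.0000 0.0000 1.0000
    outer loop
      vertex 28.000 14.000 19.000
      vertex 9.674 0.685 19.000
      vertex 18.326 0.685 19.000
    endloop
  endfacet
  facet normal 0.0000 0.0000 1.0000
    outer loop
      vertex 28.000 14.000 19.000
      vertex 18.326 0.685 19.000
      vertex 25.326 5.771 19.000
    endloop
  endfacet
  facet normal 0.9510 0.3090 0.0000
    outer loop
      vertex 28.000 14.000 0.000
      vertex 25.326 22.229 0.000
      vertex 25.326 22.229 19.000
    endloop
  endfacet
  facet normal 0.9510 0.3090 0.0000
    outer loop
      vertex 28.000 14.000 0.000
      vertex 25.326 22.229 19.000
      vertex 28.000 14.000 19.000
    endloop
  endfacet
  facet normal 0.5878 0.8090 0.0000
    outer loop
      vertex 25.326 22.229 0.000
      vertex 18.326 27.315 0.000
      vertex 18.326 27.315 19.000
    endloop
  endfacet
  facet normal 0.5878 0.8090 0.0000
    outer loop
      vertex 25.326 22.229 0.000
      vertex 18.326 27.315 19.000
      vertex 25.326 22.229 19.000
    endloop
  endfacet
  facet normal 0.0000 1.0000 0.0000
    outer loop
      vertex 18.326 27.315 0.000
      vertex 9.674 27.315 0.000
      vertex 9.674 27.315 19.000
    endloop
  endfacet
  facet normal 0.0000 1.0000 0.0000
    outer loop
      vertex 18.326 27.315 0.000
      vertex 9.674 27.315 19.000
      vertex 18.326 27.315 19.000
    endloop
  endfacet
  facet normal -0.5878 0.8090 0.0000
    outer loop
      vertex 9.674 27.315 0.000
      vertex 2.674 22.229 0.000
      vertex 2.674 22.229 19.000
    endloop
  endfacet
  facet normal -0.5878 0.8090 0.0000
    outer loop
      vertex 9.674 27.315 0.000
      vertex 2.674 22.229 19.000
      vertex 9.674 27.315 19.000
    endloop
  endfacet
  facet normal -0.9510 0.3090 0.0000
    outer loop
      vertex 2.674 22.229 0.000
      vertex 0.000 14.000 0.000
      vertex 0.000 14.000 19.000
    endloop
  endfacet
  facet normal -0.9510 0.3090 0.0000
    outer loop
      vertex 2.674 22.229 0.000
      vertex 0.000 14.000 19.000
      vertex 2.674 22.229 19.000
    endloop
  endfacet
  facet normal -0.9510 -0.3090 0.0000
    outer loop
      vertex 0.000 14.000 0.000
      vertex 2.674 5.771 0.000
      vertex 2.674 5.771 19.000
    endloop
  endfacet
  facet normal -0.9510 -0.3090 0.0000
    outer loop
      vertex 0.000 14.000 0.000
      vertex 2.674 5.771 19.000
      vertex 0.000 14.000 19.000
    endloop
  endfacet
  facet normal -0.5878 -0.8090 0.0000
    outer loop
      vertex 2.674 5.771 0.000
      vertex 9.674 0.685 0.000
      vertex 9.674 0.685 19.000
    endloop
  endfacet
  facet normal -0.5878 -0.8090 0.0000
    outer loop
      vertex 2.674 5.771 0.000
      vertex 9.674 0.685 19.000
      vertex 2.674 5.771 19.000
    endloop
  endfacet
  facet normal 0.0000 -1.0000 0.0000
    outer loop
      vertex 9.674 0.685 0.000
      vertex 18.326 0.685 0.000
      vertex 18.326 0.685 19.000
    endloop
  endfacet
  facet normal 0.0000 -1.0000 0.0000
    outer loop
      vertex 9.674 0.685 0.000
      vertex 18.326 0.685 19.000
      vertex 9.674 0.685 19.000
    endloop
  endfacet
  facet normal 0.5878 -0.8090 0.0000
    outer loop
      vertex 18.326 0.685 0.000
      vertex 25.326 5.771 0.000
      vertex 25.326 5.771 19.000
    endloop
  endfacet
  facet normal 0.5878 -0.8090 0.0000
    outer loop
      vertex 18.326 0.685 0.000
      vertex 25.326 5.771 19.000
      vertex 18.326 0.685 19.000
    endloop
  endfacet
  facet normal 0.9510 -0.3090 0.0000
    outer loop
      vertex 25.326 5.771 0.000
      vertex 28.000 14.000 0.000
      vertex 28.000 14.000 19.000
    endloop
  endfacet
  facet normal 0.9510 -0.3090 0.0000
    outer loop
      vertex 25.326 5.771 0.000
      vertex 28.000 14.000 19.000
      vertex 25.326 5.771 19.000
    endloop
  endfacet
endsolid part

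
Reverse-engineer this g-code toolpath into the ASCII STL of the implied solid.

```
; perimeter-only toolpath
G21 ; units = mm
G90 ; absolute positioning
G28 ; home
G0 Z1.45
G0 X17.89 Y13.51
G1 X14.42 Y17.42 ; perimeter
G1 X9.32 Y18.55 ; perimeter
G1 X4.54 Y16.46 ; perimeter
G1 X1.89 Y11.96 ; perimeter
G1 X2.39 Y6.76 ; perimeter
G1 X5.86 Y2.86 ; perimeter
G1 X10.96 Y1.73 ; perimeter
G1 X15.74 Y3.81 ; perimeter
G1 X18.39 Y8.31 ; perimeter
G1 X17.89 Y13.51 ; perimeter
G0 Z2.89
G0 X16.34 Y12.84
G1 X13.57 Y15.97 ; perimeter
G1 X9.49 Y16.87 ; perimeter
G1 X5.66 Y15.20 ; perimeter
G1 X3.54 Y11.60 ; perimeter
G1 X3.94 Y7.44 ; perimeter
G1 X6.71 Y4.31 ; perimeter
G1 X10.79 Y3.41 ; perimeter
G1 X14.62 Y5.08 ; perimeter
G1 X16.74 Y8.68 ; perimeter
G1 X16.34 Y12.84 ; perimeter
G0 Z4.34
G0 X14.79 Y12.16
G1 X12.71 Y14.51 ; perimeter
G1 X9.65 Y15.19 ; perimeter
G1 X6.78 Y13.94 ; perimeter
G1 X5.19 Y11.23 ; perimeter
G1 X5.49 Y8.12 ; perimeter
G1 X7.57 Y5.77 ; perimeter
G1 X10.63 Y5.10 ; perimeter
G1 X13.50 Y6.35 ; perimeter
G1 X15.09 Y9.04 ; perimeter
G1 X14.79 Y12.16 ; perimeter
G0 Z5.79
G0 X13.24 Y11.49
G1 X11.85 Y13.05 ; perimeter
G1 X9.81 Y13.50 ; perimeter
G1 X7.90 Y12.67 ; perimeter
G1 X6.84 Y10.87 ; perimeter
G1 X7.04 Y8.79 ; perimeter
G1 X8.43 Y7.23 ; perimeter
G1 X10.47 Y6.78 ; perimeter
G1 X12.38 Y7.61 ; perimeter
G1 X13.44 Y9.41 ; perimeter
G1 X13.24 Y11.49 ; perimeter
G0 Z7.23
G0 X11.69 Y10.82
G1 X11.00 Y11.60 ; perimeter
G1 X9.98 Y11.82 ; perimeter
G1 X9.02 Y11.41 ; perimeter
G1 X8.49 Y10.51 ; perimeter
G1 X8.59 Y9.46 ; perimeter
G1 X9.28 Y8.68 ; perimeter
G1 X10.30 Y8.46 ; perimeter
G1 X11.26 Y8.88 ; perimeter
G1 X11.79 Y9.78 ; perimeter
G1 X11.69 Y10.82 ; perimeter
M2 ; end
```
solid part
  facet normal 0.0000 0.0000 -1.0000
    outer loop
      vertex 9.16 20.23 0.00
      vertex 15.28 18.88 0.00
      vertex 19.44 14.19 0.00
    endloop
  endfacet
  facet normal 0.0000 0.0000 -1.0000
    outer loop
      vertex 3.42 17.73 0.00
      vertex 9.16 20.23 0.00
      vertex 19.44 14.19 0.00
    endloop
  endfacet
  facet normal 0.0000 0.0000 -1.0000
    outer loop
      vertex 0.24 12.33 0.00
      vertex 3.42 17.73 0.00
      vertex 19.44 14.19 0.00
    endloop
  endfacet
  facet normal 0.0000 0.0000 -1.0000
    outer loop
      vertex 0.84 6.09 0.00
      vertex 0.24 12.33 0.00
      vertex 19.44 14.19 0.00
    endloop
  endfacet
  facet normal 0.0000 0.0000 -1.0000
    outer loop
      vertex 5.00 1.40 0.00
      vertex 0.84 6.09 0.00
      vertex 19.44 14.19 0.00
    endloop
  endfacet
  facet normal 0.0000 0.0000 -1.0000
    outer loop
      vertex 11.12 0.05 0.00
      vertex 5.00 1.40 0.00
      vertex 19.44 14.19 0.00
    endloop
  endfacet
  facet normal 0.0000 0.0000 -1.0000
    outer loop
      vertex 16.86 2.55 0.00
      vertex 11.12 0.05 0.00
      vertex 19.44 14.19 0.00
    endloop
  endfacet
  facet normal 0.0000 0.0000 -1.0000
    outer loop
      vertex 20.04 7.95 0.00
      vertex 16.86 2.55 0.00
      vertex 19.44 14.19 0.00
    endloop
  endfacet
  facet normal 0.5004 0.4439 0.7433
    outer loop
      vertex 19.44 14.19 0.00
      vertex 15.28 18.88 0.00
      vertex 10.14 10.14 8.68
    endloop
  endfacet
  facet normal 0.1441 0.6534 0.7432
    outer loop
      vertex 15.28 18.88 0.00
      vertex 9.16 20.23 0.00
      vertex 10.14 10.14 8.68
    endloop
  endfacet
  facet normal -0.2672 0.6134 0.7432
    outer loop
      vertex 9.16 20.23 0.00
      vertex 3.42 17.73 0.00
      vertex 10.14 10.14 8.68
    endloop
  endfacet
  facet normal -0.5765 0.3395 0.7432
    outer loop
      vertex 3.42 17.73 0.00
      vertex 0.24 12.33 0.00
      vertex 10.14 10.14 8.68
    endloop
  endfacet
  facet normal -0.6659 -0.0640 0.7433
    outer loop
      vertex 0.24 12.33 0.00
      vertex 0.84 6.09 0.00
      vertex 10.14 10.14 8.68
    endloop
  endfacet
  facet normal -0.5004 -0.4439 0.7433
    outer loop
      vertex 0.84 6.09 0.00
      vertex 5.00 1.40 0.00
      vertex 10.14 10.14 8.68
    endloop
  endfacet
  facet normal -0.1441 -0.6534 0.7432
    outer loop
      vertex 5.00 1.40 0.00
      vertex 11.12 0.05 0.00
      vertex 10.14 10.14 8.68
    endloop
  endfacet
  facet normal 0.2672 -0.6134 0.7432
    outer loop
      vertex 11.12 0.05 0.00
      vertex 16.86 2.55 0.00
      vertex 10.14 10.14 8.68
    endloop
  endfacet
  facet normal 0.5765 -0.3395 0.7432
    outer loop
      vertex 16.86 2.55 0.00
      vertex 20.04 7.95 0.00
      vertex 10.14 10.14 8.68
    endloop
  endfacet
  facet normal 0.6659 0.0640 0.7433
    outer loop
      vertex 20.04 7.95 0.00
      vertex 19.44 14.19 0.00
      vertex 10.14 10.14 8.68
    endloop
  endfacet
endsolid part

The G0 Z moves step by Δz≈1.45 mm. The G1 loops shrink linearly with z, so the solid tapers from its base footprint up to z≈8.68. Closing with a flat bottom cap and the tapered top and triangulating gives 18 facets — a regular 10-sided pyramid, base circumscribed radius ≈ 10.1 mm, apex at z ≈ 8.68 mm.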